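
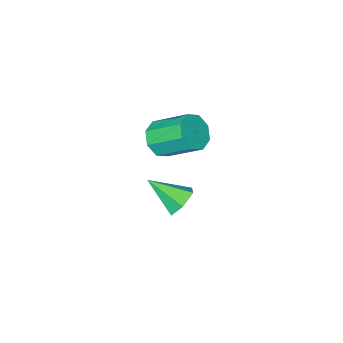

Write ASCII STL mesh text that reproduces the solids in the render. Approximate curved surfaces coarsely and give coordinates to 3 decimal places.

solid 
facet normal 0.382 -0.723 -0.576
outer loop
vertex 3.612 3.854 0.539
vertex 3.093 3.358 0.817
vertex 3.115 3.845 0.221
endloop
endfacet
facet normal 0.381 0.691 -0.614
outer loop
vertex 3.612 3.854 0.539
vertex 3.115 3.845 0.221
vertex 2.986 5.039 1.484
endloop
endfacet
facet normal 0.380 0.691 -0.615
outer loop
vertex 2.986 5.039 1.484
vertex 3.115 3.845 0.221
vertex 2.49 5.03 1.167
endloop
endfacet
facet normal -0.382 0.722 0.577
outer loop
vertex 2.986 5.039 1.484
vertex 2.49 5.03 1.167
vertex 2.467 4.542 1.763
endloop
endfacet
facet normal 0.381 -0.723 -0.576
outer loop
vertex 3.115 3.845 0.221
vertex 3.093 3.358 0.817
vertex 2.606 3.551 0.253
endloop
endfacet
facet normal -0.327 0.478 -0.815
outer loop
vertex 3.115 3.845 0.221
vertex 2.606 3.551 0.253
vertex 2.49 5.03 1.167
endloop
endfacet
facet normal -0.328 0.478 -0.815
outer loop
vertex 2.49 5.03 1.167
vertex 2.606 3.551 0.253
vertex 1.98 4.735 1.199
endloop
endfacet
facet normal -0.382 0.722 0.577
outer loop
vertex 2.49 5.03 1.167
vertex 1.98 4.735 1.199
vertex 2.467 4.542 1.763
endloop
endfacet
facet normal 0.382 -0.722 -0.577
outer loop
vertex 2.606 3.551 0.253
vertex 3.093 3.358 0.817
vertex 2.381 3.143 0.615
endloop
endfacet
facet normal -0.842 -0.014 -0.539
outer loop
vertex 2.606 3.551 0.253
vertex 2.381 3.143 0.615
vertex 1.98 4.735 1.199
endloop
endfacet
facet normal -0.843 -0.015 -0.538
outer loop
vertex 1.98 4.735 1.199
vertex 2.381 3.143 0.615
vertex 1.756 4.328 1.561
endloop
endfacet
facet normal -0.381 0.723 0.577
outer loop
vertex 1.98 4.735 1.199
vertex 1.756 4.328 1.561
vertex 2.467 4.542 1.763
endloop
endfacet
facet normal 0.382 -0.722 -0.577
outer loop
vertex 2.381 3.143 0.615
vertex 3.093 3.358 0.817
vertex 2.574 2.861 1.096
endloop
endfacet
facet normal -0.865 -0.499 0.054
outer loop
vertex 2.381 3.143 0.615
vertex 2.574 2.861 1.096
vertex 1.756 4.328 1.561
endloop
endfacet
facet normal -0.865 -0.499 0.053
outer loop
vertex 1.756 4.328 1.561
vertex 2.574 2.861 1.096
vertex 1.948 4.046 2.041
endloop
endfacet
facet normal -0.381 0.722 0.577
outer loop
vertex 1.756 4.328 1.561
vertex 1.948 4.046 2.041
vertex 2.467 4.542 1.763
endloop
endfacet
facet normal 0.382 -0.722 -0.577
outer loop
vertex 2.574 2.861 1.096
vertex 3.093 3.358 0.817
vertex 3.07 2.87 1.413
endloop
endfacet
facet normal -0.380 -0.691 0.615
outer loop
vertex 2.574 2.861 1.096
vertex 3.07 2.87 1.413
vertex 1.948 4.046 2.041
endloop
endfacet
facet normal -0.381 -0.691 0.614
outer loop
vertex 1.948 4.046 2.041
vertex 3.07 2.87 1.413
vertex 2.445 4.055 2.359
endloop
endfacet
facet normal -0.382 0.723 0.576
outer loop
vertex 1.948 4.046 2.041
vertex 2.445 4.055 2.359
vertex 2.467 4.542 1.763
endloop
endfacet
facet normal 0.382 -0.722 -0.577
outer loop
vertex 3.07 2.87 1.413
vertex 3.093 3.358 0.817
vertex 3.58 3.165 1.381
endloop
endfacet
facet normal 0.328 -0.478 0.815
outer loop
vertex 3.07 2.87 1.413
vertex 3.58 3.165 1.381
vertex 2.445 4.055 2.359
endloop
endfacet
facet normal 0.327 -0.478 0.815
outer loop
vertex 2.445 4.055 2.359
vertex 3.58 3.165 1.381
vertex 2.954 4.349 2.327
endloop
endfacet
facet normal -0.381 0.723 0.576
outer loop
vertex 2.445 4.055 2.359
vertex 2.954 4.349 2.327
vertex 2.467 4.542 1.763
endloop
endfacet
facet normal 0.381 -0.723 -0.577
outer loop
vertex 3.58 3.165 1.381
vertex 3.093 3.358 0.817
vertex 3.804 3.572 1.019
endloop
endfacet
facet normal 0.843 0.015 0.538
outer loop
vertex 3.58 3.165 1.381
vertex 3.804 3.572 1.019
vertex 2.954 4.349 2.327
endloop
endfacet
facet normal 0.842 0.014 0.539
outer loop
vertex 2.954 4.349 2.327
vertex 3.804 3.572 1.019
vertex 3.179 4.757 1.965
endloop
endfacet
facet normal -0.382 0.722 0.577
outer loop
vertex 2.954 4.349 2.327
vertex 3.179 4.757 1.965
vertex 2.467 4.542 1.763
endloop
endfacet
facet normal 0.381 -0.722 -0.577
outer loop
vertex 3.804 3.572 1.019
vertex 3.093 3.358 0.817
vertex 3.612 3.854 0.539
endloop
endfacet
facet normal 0.865 0.499 -0.053
outer loop
vertex 3.804 3.572 1.019
vertex 3.612 3.854 0.539
vertex 3.179 4.757 1.965
endloop
endfacet
facet normal 0.865 0.500 -0.054
outer loop
vertex 3.179 4.757 1.965
vertex 3.612 3.854 0.539
vertex 2.986 5.039 1.484
endloop
endfacet
facet normal -0.382 0.722 0.577
outer loop
vertex 3.179 4.757 1.965
vertex 2.986 5.039 1.484
vertex 2.467 4.542 1.763
endloop
endfacet
facet normal -0.482 0.671 -0.564
outer loop
vertex 2.718 3.429 -3.512
vertex 2.434 3.723 -2.92
vertex 3.064 3.962 -3.174
endloop
endfacet
facet normal 0.859 -0.290 -0.421
outer loop
vertex 2.718 3.429 -3.512
vertex 3.064 3.962 -3.174
vertex 3.186 2.677 -2.04
endloop
endfacet
facet normal -0.482 0.671 -0.564
outer loop
vertex 3.064 3.962 -3.174
vertex 2.434 3.723 -2.92
vertex 2.781 4.256 -2.582
endloop
endfacet
facet normal 0.906 0.325 0.271
outer loop
vertex 3.064 3.962 -3.174
vertex 2.781 4.256 -2.582
vertex 3.186 2.677 -2.04
endloop
endfacet
facet normal -0.482 0.671 -0.564
outer loop
vertex 2.781 4.256 -2.582
vertex 2.434 3.723 -2.92
vertex 2.151 4.018 -2.327
endloop
endfacet
facet normal 0.226 0.368 0.902
outer loop
vertex 2.781 4.256 -2.582
vertex 2.151 4.018 -2.327
vertex 3.186 2.677 -2.04
endloop
endfacet
facet normal -0.482 0.671 -0.564
outer loop
vertex 2.151 4.018 -2.327
vertex 2.434 3.723 -2.92
vertex 1.804 3.485 -2.665
endloop
endfacet
facet normal -0.501 -0.207 0.840
outer loop
vertex 2.151 4.018 -2.327
vertex 1.804 3.485 -2.665
vertex 3.186 2.677 -2.04
endloop
endfacet
facet normal -0.482 0.671 -0.564
outer loop
vertex 1.804 3.485 -2.665
vertex 2.434 3.723 -2.92
vertex 2.088 3.19 -3.258
endloop
endfacet
facet normal -0.548 -0.823 0.147
outer loop
vertex 1.804 3.485 -2.665
vertex 2.088 3.19 -3.258
vertex 3.186 2.677 -2.04
endloop
endfacet
facet normal -0.482 0.671 -0.564
outer loop
vertex 2.088 3.19 -3.258
vertex 2.434 3.723 -2.92
vertex 2.718 3.429 -3.512
endloop
endfacet
facet normal 0.133 -0.865 -0.484
outer loop
vertex 2.088 3.19 -3.258
vertex 2.718 3.429 -3.512
vertex 3.186 2.677 -2.04
endloop
endfacet

endsolid


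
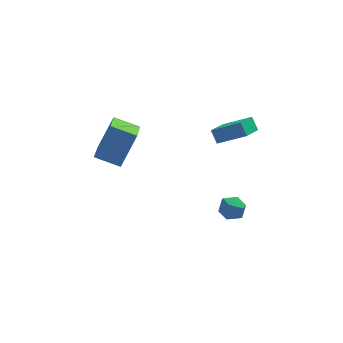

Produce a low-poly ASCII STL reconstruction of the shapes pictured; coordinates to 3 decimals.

solid 
facet normal -0.586 -0.713 0.386
outer loop
vertex 3.769 2.983 4.113
vertex 2.312 3.617 3.072
vertex 4.0 2.44 3.46
endloop
endfacet
facet normal 0.767 -0.333 0.549
outer loop
vertex 4.808 3.423 2.928
vertex 3.769 2.983 4.113
vertex 4.0 2.44 3.46
endloop
endfacet
facet normal -0.586 -0.713 0.386
outer loop
vertex 4.0 2.44 3.46
vertex 2.312 3.617 3.072
vertex 2.542 3.074 2.419
endloop
endfacet
facet normal 0.262 -0.617 -0.742
outer loop
vertex 2.542 3.074 2.419
vertex 4.808 3.423 2.928
vertex 4.0 2.44 3.46
endloop
endfacet
facet normal -0.262 0.617 0.742
outer loop
vertex 3.769 2.983 4.113
vertex 3.12 4.6 2.54
vertex 2.312 3.617 3.072
endloop
endfacet
facet normal 0.767 -0.334 0.548
outer loop
vertex 4.578 3.966 3.581
vertex 3.769 2.983 4.113
vertex 4.808 3.423 2.928
endloop
endfacet
facet normal -0.262 0.617 0.742
outer loop
vertex 4.578 3.966 3.581
vertex 3.12 4.6 2.54
vertex 3.769 2.983 4.113
endloop
endfacet
facet normal -0.767 0.334 -0.548
outer loop
vertex 2.312 3.617 3.072
vertex 3.12 4.6 2.54
vertex 2.542 3.074 2.419
endloop
endfacet
facet normal 0.262 -0.617 -0.742
outer loop
vertex 3.351 4.057 1.887
vertex 4.808 3.423 2.928
vertex 2.542 3.074 2.419
endloop
endfacet
facet normal -0.766 0.334 -0.549
outer loop
vertex 2.542 3.074 2.419
vertex 3.12 4.6 2.54
vertex 3.351 4.057 1.887
endloop
endfacet
facet normal 0.586 0.712 -0.386
outer loop
vertex 3.351 4.057 1.887
vertex 4.578 3.966 3.581
vertex 4.808 3.423 2.928
endloop
endfacet
facet normal 0.585 0.713 -0.386
outer loop
vertex 3.12 4.6 2.54
vertex 4.578 3.966 3.581
vertex 3.351 4.057 1.887
endloop
endfacet
facet normal -0.453 -0.339 -0.825
outer loop
vertex -4.116 2.023 3.293
vertex -3.736 3.739 2.379
vertex -2.801 1.469 2.799
endloop
endfacet
facet normal -0.192 -0.866 0.461
outer loop
vertex -1.824 2.201 4.581
vertex -4.116 2.023 3.293
vertex -2.801 1.469 2.799
endloop
endfacet
facet normal -0.452 -0.339 -0.825
outer loop
vertex -2.801 1.469 2.799
vertex -3.736 3.739 2.379
vertex -2.421 3.185 1.886
endloop
endfacet
facet normal 0.871 -0.367 -0.327
outer loop
vertex -2.421 3.185 1.886
vertex -1.824 2.201 4.581
vertex -2.801 1.469 2.799
endloop
endfacet
facet normal -0.871 0.367 0.327
outer loop
vertex -4.116 2.023 3.293
vertex -2.759 4.471 4.161
vertex -3.736 3.739 2.379
endloop
endfacet
facet normal -0.192 -0.866 0.461
outer loop
vertex -3.139 2.755 5.074
vertex -4.116 2.023 3.293
vertex -1.824 2.201 4.581
endloop
endfacet
facet normal -0.871 0.367 0.327
outer loop
vertex -3.139 2.755 5.074
vertex -2.759 4.471 4.161
vertex -4.116 2.023 3.293
endloop
endfacet
facet normal 0.192 0.866 -0.461
outer loop
vertex -3.736 3.739 2.379
vertex -2.759 4.471 4.161
vertex -2.421 3.185 1.886
endloop
endfacet
facet normal 0.871 -0.367 -0.327
outer loop
vertex -1.444 3.917 3.667
vertex -1.824 2.201 4.581
vertex -2.421 3.185 1.886
endloop
endfacet
facet normal 0.192 0.866 -0.461
outer loop
vertex -2.421 3.185 1.886
vertex -2.759 4.471 4.161
vertex -1.444 3.917 3.667
endloop
endfacet
facet normal 0.452 0.339 0.825
outer loop
vertex -1.444 3.917 3.667
vertex -3.139 2.755 5.074
vertex -1.824 2.201 4.581
endloop
endfacet
facet normal 0.453 0.339 0.825
outer loop
vertex -2.759 4.471 4.161
vertex -3.139 2.755 5.074
vertex -1.444 3.917 3.667
endloop
endfacet
facet normal -0.907 0.417 0.064
outer loop
vertex 2.824 2.982 -3.294
vertex 2.541 2.301 -2.868
vertex 2.874 2.961 -2.444
endloop
endfacet
facet normal -0.398 0.916 0.046
outer loop
vertex 2.824 2.982 -3.294
vertex 2.874 2.961 -2.444
vertex 3.524 3.266 -2.901
endloop
endfacet
facet normal -0.026 0.831 -0.555
outer loop
vertex 2.824 2.982 -3.294
vertex 3.524 3.266 -2.901
vertex 3.593 2.796 -3.608
endloop
endfacet
facet normal -0.305 0.278 -0.911
outer loop
vertex 2.824 2.982 -3.294
vertex 3.593 2.796 -3.608
vertex 2.985 2.199 -3.587
endloop
endfacet
facet normal -0.849 0.023 -0.528
outer loop
vertex 2.824 2.982 -3.294
vertex 2.985 2.199 -3.587
vertex 2.541 2.301 -2.868
endloop
endfacet
facet normal 0.043 0.802 0.596
outer loop
vertex 3.524 3.266 -2.901
vertex 2.874 2.961 -2.444
vertex 3.675 2.761 -2.233
endloop
endfacet
facet normal -0.781 -0.007 0.625
outer loop
vertex 2.874 2.961 -2.444
vertex 2.541 2.301 -2.868
vertex 3.067 2.164 -2.212
endloop
endfacet
facet normal -0.687 -0.646 -0.333
outer loop
vertex 2.541 2.301 -2.868
vertex 2.985 2.199 -3.587
vertex 3.136 1.694 -2.919
endloop
endfacet
facet normal 0.194 -0.231 -0.954
outer loop
vertex 2.985 2.199 -3.587
vertex 3.593 2.796 -3.608
vertex 3.786 1.999 -3.376
endloop
endfacet
facet normal 0.645 0.664 -0.378
outer loop
vertex 3.593 2.796 -3.608
vertex 3.524 3.266 -2.901
vertex 4.119 2.659 -2.952
endloop
endfacet
facet normal 0.305 -0.278 0.911
outer loop
vertex 3.836 1.978 -2.526
vertex 3.675 2.761 -2.233
vertex 3.067 2.164 -2.212
endloop
endfacet
facet normal 0.026 -0.831 0.555
outer loop
vertex 3.836 1.978 -2.526
vertex 3.067 2.164 -2.212
vertex 3.136 1.694 -2.919
endloop
endfacet
facet normal 0.398 -0.916 -0.046
outer loop
vertex 3.836 1.978 -2.526
vertex 3.136 1.694 -2.919
vertex 3.786 1.999 -3.376
endloop
endfacet
facet normal 0.907 -0.417 -0.064
outer loop
vertex 3.836 1.978 -2.526
vertex 3.786 1.999 -3.376
vertex 4.119 2.659 -2.952
endloop
endfacet
facet normal 0.849 -0.023 0.528
outer loop
vertex 3.836 1.978 -2.526
vertex 4.119 2.659 -2.952
vertex 3.675 2.761 -2.233
endloop
endfacet
facet normal -0.194 0.231 0.954
outer loop
vertex 3.067 2.164 -2.212
vertex 3.675 2.761 -2.233
vertex 2.874 2.961 -2.444
endloop
endfacet
facet normal -0.645 -0.664 0.378
outer loop
vertex 3.136 1.694 -2.919
vertex 3.067 2.164 -2.212
vertex 2.541 2.301 -2.868
endloop
endfacet
facet normal -0.043 -0.802 -0.596
outer loop
vertex 3.786 1.999 -3.376
vertex 3.136 1.694 -2.919
vertex 2.985 2.199 -3.587
endloop
endfacet
facet normal 0.781 0.007 -0.625
outer loop
vertex 4.119 2.659 -2.952
vertex 3.786 1.999 -3.376
vertex 3.593 2.796 -3.608
endloop
endfacet
facet normal 0.687 0.646 0.333
outer loop
vertex 3.675 2.761 -2.233
vertex 4.119 2.659 -2.952
vertex 3.524 3.266 -2.901
endloop
endfacet

endsolid


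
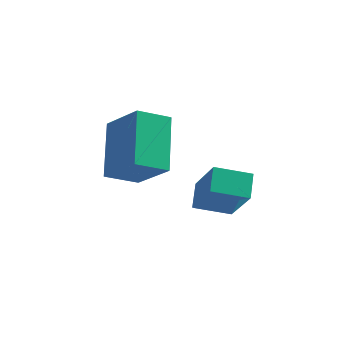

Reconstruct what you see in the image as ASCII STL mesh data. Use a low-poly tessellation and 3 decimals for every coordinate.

solid 
facet normal -0.711 0.348 -0.611
outer loop
vertex -4.375 0.929 1.535
vertex -4.796 2.147 2.719
vertex -3.721 1.55 1.128
endloop
endfacet
facet normal 0.240 -0.696 -0.676
outer loop
vertex -2.704 1.053 2.001
vertex -4.375 0.929 1.535
vertex -3.721 1.55 1.128
endloop
endfacet
facet normal -0.711 0.347 -0.611
outer loop
vertex -3.721 1.55 1.128
vertex -4.796 2.147 2.719
vertex -4.142 2.769 2.311
endloop
endfacet
facet normal 0.660 0.628 -0.412
outer loop
vertex -4.142 2.769 2.311
vertex -2.704 1.053 2.001
vertex -3.721 1.55 1.128
endloop
endfacet
facet normal -0.660 -0.628 0.412
outer loop
vertex -4.375 0.929 1.535
vertex -3.779 1.65 3.592
vertex -4.796 2.147 2.719
endloop
endfacet
facet normal 0.240 -0.696 -0.676
outer loop
vertex -3.358 0.431 2.409
vertex -4.375 0.929 1.535
vertex -2.704 1.053 2.001
endloop
endfacet
facet normal -0.661 -0.628 0.411
outer loop
vertex -3.358 0.431 2.409
vertex -3.779 1.65 3.592
vertex -4.375 0.929 1.535
endloop
endfacet
facet normal -0.240 0.696 0.676
outer loop
vertex -4.796 2.147 2.719
vertex -3.779 1.65 3.592
vertex -4.142 2.769 2.311
endloop
endfacet
facet normal 0.661 0.628 -0.411
outer loop
vertex -3.125 2.271 3.185
vertex -2.704 1.053 2.001
vertex -4.142 2.769 2.311
endloop
endfacet
facet normal -0.240 0.696 0.676
outer loop
vertex -4.142 2.769 2.311
vertex -3.779 1.65 3.592
vertex -3.125 2.271 3.185
endloop
endfacet
facet normal 0.712 -0.348 0.611
outer loop
vertex -3.125 2.271 3.185
vertex -3.358 0.431 2.409
vertex -2.704 1.053 2.001
endloop
endfacet
facet normal 0.711 -0.348 0.611
outer loop
vertex -3.779 1.65 3.592
vertex -3.358 0.431 2.409
vertex -3.125 2.271 3.185
endloop
endfacet
facet normal -0.857 -0.428 0.287
outer loop
vertex -2.181 2.736 1.381
vertex -2.926 3.471 0.251
vertex -2.034 2.099 0.869
endloop
endfacet
facet normal 0.483 -0.478 0.733
outer loop
vertex -1.134 2.549 0.569
vertex -2.181 2.736 1.381
vertex -2.034 2.099 0.869
endloop
endfacet
facet normal -0.857 -0.429 0.286
outer loop
vertex -2.034 2.099 0.869
vertex -2.926 3.471 0.251
vertex -2.778 2.834 -0.261
endloop
endfacet
facet normal 0.178 -0.767 -0.616
outer loop
vertex -2.778 2.834 -0.261
vertex -1.134 2.549 0.569
vertex -2.034 2.099 0.869
endloop
endfacet
facet normal -0.178 0.767 0.616
outer loop
vertex -2.181 2.736 1.381
vertex -2.026 3.921 -0.049
vertex -2.926 3.471 0.251
endloop
endfacet
facet normal 0.484 -0.477 0.734
outer loop
vertex -1.282 3.186 1.081
vertex -2.181 2.736 1.381
vertex -1.134 2.549 0.569
endloop
endfacet
facet normal -0.178 0.767 0.616
outer loop
vertex -1.282 3.186 1.081
vertex -2.026 3.921 -0.049
vertex -2.181 2.736 1.381
endloop
endfacet
facet normal -0.483 0.477 -0.734
outer loop
vertex -2.926 3.471 0.251
vertex -2.026 3.921 -0.049
vertex -2.778 2.834 -0.261
endloop
endfacet
facet normal 0.178 -0.767 -0.616
outer loop
vertex -1.879 3.284 -0.561
vertex -1.134 2.549 0.569
vertex -2.778 2.834 -0.261
endloop
endfacet
facet normal -0.484 0.478 -0.733
outer loop
vertex -2.778 2.834 -0.261
vertex -2.026 3.921 -0.049
vertex -1.879 3.284 -0.561
endloop
endfacet
facet normal 0.857 0.429 -0.286
outer loop
vertex -1.879 3.284 -0.561
vertex -1.282 3.186 1.081
vertex -1.134 2.549 0.569
endloop
endfacet
facet normal 0.857 0.428 -0.286
outer loop
vertex -2.026 3.921 -0.049
vertex -1.282 3.186 1.081
vertex -1.879 3.284 -0.561
endloop
endfacet

endsolid


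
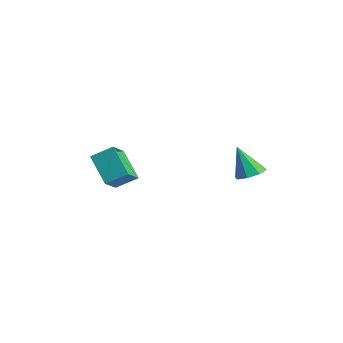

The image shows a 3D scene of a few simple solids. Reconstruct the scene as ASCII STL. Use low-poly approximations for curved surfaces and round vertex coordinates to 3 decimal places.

solid 
facet normal -0.723 -0.102 0.683
outer loop
vertex -3.06 -1.068 1.548
vertex -3.945 -0.104 0.755
vertex -3.604 -2.177 0.807
endloop
endfacet
facet normal 0.578 -0.630 0.518
outer loop
vertex -2.035 -1.956 -0.675
vertex -3.06 -1.068 1.548
vertex -3.604 -2.177 0.807
endloop
endfacet
facet normal -0.723 -0.102 0.683
outer loop
vertex -3.604 -2.177 0.807
vertex -3.945 -0.104 0.755
vertex -4.489 -1.213 0.014
endloop
endfacet
facet normal -0.378 -0.770 -0.515
outer loop
vertex -4.489 -1.213 0.014
vertex -2.035 -1.956 -0.675
vertex -3.604 -2.177 0.807
endloop
endfacet
facet normal 0.378 0.770 0.515
outer loop
vertex -3.06 -1.068 1.548
vertex -2.376 0.117 -0.727
vertex -3.945 -0.104 0.755
endloop
endfacet
facet normal 0.578 -0.630 0.518
outer loop
vertex -1.491 -0.847 0.066
vertex -3.06 -1.068 1.548
vertex -2.035 -1.956 -0.675
endloop
endfacet
facet normal 0.378 0.770 0.515
outer loop
vertex -1.491 -0.847 0.066
vertex -2.376 0.117 -0.727
vertex -3.06 -1.068 1.548
endloop
endfacet
facet normal -0.578 0.630 -0.518
outer loop
vertex -3.945 -0.104 0.755
vertex -2.376 0.117 -0.727
vertex -4.489 -1.213 0.014
endloop
endfacet
facet normal -0.378 -0.770 -0.515
outer loop
vertex -2.92 -0.992 -1.468
vertex -2.035 -1.956 -0.675
vertex -4.489 -1.213 0.014
endloop
endfacet
facet normal -0.578 0.630 -0.518
outer loop
vertex -4.489 -1.213 0.014
vertex -2.376 0.117 -0.727
vertex -2.92 -0.992 -1.468
endloop
endfacet
facet normal 0.723 0.102 -0.683
outer loop
vertex -2.92 -0.992 -1.468
vertex -1.491 -0.847 0.066
vertex -2.035 -1.956 -0.675
endloop
endfacet
facet normal 0.723 0.102 -0.683
outer loop
vertex -2.376 0.117 -0.727
vertex -1.491 -0.847 0.066
vertex -2.92 -0.992 -1.468
endloop
endfacet
facet normal 0.273 0.285 -0.919
outer loop
vertex 4.363 3.989 1.467
vertex 3.519 3.92 1.195
vertex 4.016 4.57 1.544
endloop
endfacet
facet normal 0.648 0.294 0.703
outer loop
vertex 4.363 3.989 1.467
vertex 4.016 4.57 1.544
vertex 2.981 3.36 3.005
endloop
endfacet
facet normal 0.273 0.284 -0.919
outer loop
vertex 4.016 4.57 1.544
vertex 3.519 3.92 1.195
vertex 3.378 4.77 1.416
endloop
endfacet
facet normal 0.095 0.733 0.674
outer loop
vertex 4.016 4.57 1.544
vertex 3.378 4.77 1.416
vertex 2.981 3.36 3.005
endloop
endfacet
facet normal 0.273 0.284 -0.919
outer loop
vertex 3.378 4.77 1.416
vertex 3.519 3.92 1.195
vertex 2.822 4.472 1.159
endloop
endfacet
facet normal -0.575 0.678 0.458
outer loop
vertex 3.378 4.77 1.416
vertex 2.822 4.472 1.159
vertex 2.981 3.36 3.005
endloop
endfacet
facet normal 0.273 0.285 -0.919
outer loop
vertex 2.822 4.472 1.159
vertex 3.519 3.92 1.195
vertex 2.674 3.851 0.922
endloop
endfacet
facet normal -0.970 0.162 0.181
outer loop
vertex 2.822 4.472 1.159
vertex 2.674 3.851 0.922
vertex 2.981 3.36 3.005
endloop
endfacet
facet normal 0.274 0.284 -0.919
outer loop
vertex 2.674 3.851 0.922
vertex 3.519 3.92 1.195
vertex 3.022 3.27 0.846
endloop
endfacet
facet normal -0.858 -0.514 0.005
outer loop
vertex 2.674 3.851 0.922
vertex 3.022 3.27 0.846
vertex 2.981 3.36 3.005
endloop
endfacet
facet normal 0.273 0.284 -0.919
outer loop
vertex 3.022 3.27 0.846
vertex 3.519 3.92 1.195
vertex 3.66 3.07 0.974
endloop
endfacet
facet normal -0.305 -0.952 0.034
outer loop
vertex 3.022 3.27 0.846
vertex 3.66 3.07 0.974
vertex 2.981 3.36 3.005
endloop
endfacet
facet normal 0.273 0.284 -0.919
outer loop
vertex 3.66 3.07 0.974
vertex 3.519 3.92 1.195
vertex 4.216 3.368 1.231
endloop
endfacet
facet normal 0.365 -0.897 0.250
outer loop
vertex 3.66 3.07 0.974
vertex 4.216 3.368 1.231
vertex 2.981 3.36 3.005
endloop
endfacet
facet normal 0.273 0.285 -0.919
outer loop
vertex 4.216 3.368 1.231
vertex 3.519 3.92 1.195
vertex 4.363 3.989 1.467
endloop
endfacet
facet normal 0.760 -0.380 0.527
outer loop
vertex 4.216 3.368 1.231
vertex 4.363 3.989 1.467
vertex 2.981 3.36 3.005
endloop
endfacet

endsolid


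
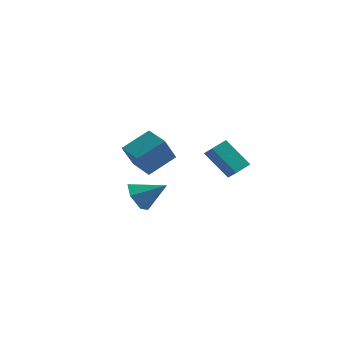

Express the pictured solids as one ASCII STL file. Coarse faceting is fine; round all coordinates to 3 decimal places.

solid 
facet normal -0.587 -0.639 -0.497
outer loop
vertex -1.742 1.385 2.647
vertex -2.985 2.323 2.911
vertex -1.39 2.3 1.055
endloop
endfacet
facet normal 0.787 -0.594 -0.167
outer loop
vertex -0.215 3.577 2.049
vertex -1.742 1.385 2.647
vertex -1.39 2.3 1.055
endloop
endfacet
facet normal -0.587 -0.639 -0.497
outer loop
vertex -1.39 2.3 1.055
vertex -2.985 2.323 2.911
vertex -2.633 3.238 1.319
endloop
endfacet
facet normal 0.188 0.489 -0.851
outer loop
vertex -2.633 3.238 1.319
vertex -0.215 3.577 2.049
vertex -1.39 2.3 1.055
endloop
endfacet
facet normal -0.188 -0.489 0.851
outer loop
vertex -1.742 1.385 2.647
vertex -1.81 3.6 3.905
vertex -2.985 2.323 2.911
endloop
endfacet
facet normal 0.787 -0.594 -0.167
outer loop
vertex -0.567 2.662 3.641
vertex -1.742 1.385 2.647
vertex -0.215 3.577 2.049
endloop
endfacet
facet normal -0.188 -0.489 0.851
outer loop
vertex -0.567 2.662 3.641
vertex -1.81 3.6 3.905
vertex -1.742 1.385 2.647
endloop
endfacet
facet normal -0.787 0.594 0.167
outer loop
vertex -2.985 2.323 2.911
vertex -1.81 3.6 3.905
vertex -2.633 3.238 1.319
endloop
endfacet
facet normal 0.188 0.489 -0.851
outer loop
vertex -1.458 4.515 2.313
vertex -0.215 3.577 2.049
vertex -2.633 3.238 1.319
endloop
endfacet
facet normal -0.787 0.594 0.167
outer loop
vertex -2.633 3.238 1.319
vertex -1.81 3.6 3.905
vertex -1.458 4.515 2.313
endloop
endfacet
facet normal 0.587 0.639 0.497
outer loop
vertex -1.458 4.515 2.313
vertex -0.567 2.662 3.641
vertex -0.215 3.577 2.049
endloop
endfacet
facet normal 0.587 0.639 0.497
outer loop
vertex -1.81 3.6 3.905
vertex -0.567 2.662 3.641
vertex -1.458 4.515 2.313
endloop
endfacet
facet normal -0.510 0.621 -0.596
outer loop
vertex 2.201 1.043 3.757
vertex 2.738 1.84 4.128
vertex 3.639 0.777 2.25
endloop
endfacet
facet normal -0.521 -0.773 -0.361
outer loop
vertex 4.342 -0.08 3.072
vertex 2.201 1.043 3.757
vertex 3.639 0.777 2.25
endloop
endfacet
facet normal -0.510 0.621 -0.596
outer loop
vertex 3.639 0.777 2.25
vertex 2.738 1.84 4.128
vertex 4.176 1.574 2.621
endloop
endfacet
facet normal 0.685 -0.127 -0.718
outer loop
vertex 4.176 1.574 2.621
vertex 4.342 -0.08 3.072
vertex 3.639 0.777 2.25
endloop
endfacet
facet normal -0.685 0.127 0.718
outer loop
vertex 2.201 1.043 3.757
vertex 3.441 0.983 4.95
vertex 2.738 1.84 4.128
endloop
endfacet
facet normal -0.521 -0.773 -0.361
outer loop
vertex 2.904 0.186 4.579
vertex 2.201 1.043 3.757
vertex 4.342 -0.08 3.072
endloop
endfacet
facet normal -0.685 0.127 0.718
outer loop
vertex 2.904 0.186 4.579
vertex 3.441 0.983 4.95
vertex 2.201 1.043 3.757
endloop
endfacet
facet normal 0.521 0.773 0.361
outer loop
vertex 2.738 1.84 4.128
vertex 3.441 0.983 4.95
vertex 4.176 1.574 2.621
endloop
endfacet
facet normal 0.685 -0.127 -0.718
outer loop
vertex 4.879 0.717 3.443
vertex 4.342 -0.08 3.072
vertex 4.176 1.574 2.621
endloop
endfacet
facet normal 0.521 0.773 0.361
outer loop
vertex 4.176 1.574 2.621
vertex 3.441 0.983 4.95
vertex 4.879 0.717 3.443
endloop
endfacet
facet normal 0.510 -0.621 0.596
outer loop
vertex 4.879 0.717 3.443
vertex 2.904 0.186 4.579
vertex 4.342 -0.08 3.072
endloop
endfacet
facet normal 0.510 -0.621 0.596
outer loop
vertex 3.441 0.983 4.95
vertex 2.904 0.186 4.579
vertex 4.879 0.717 3.443
endloop
endfacet
facet normal -0.833 -0.189 -0.520
outer loop
vertex 0.559 -3.539 1.34
vertex 0.019 -3.598 2.227
vertex 0.117 -2.686 1.738
endloop
endfacet
facet normal 0.692 0.567 -0.446
outer loop
vertex 0.559 -3.539 1.34
vertex 0.117 -2.686 1.738
vertex 1.501 -3.262 3.153
endloop
endfacet
facet normal -0.833 -0.189 -0.520
outer loop
vertex 0.117 -2.686 1.738
vertex 0.019 -3.598 2.227
vertex -0.423 -2.744 2.625
endloop
endfacet
facet normal 0.207 0.960 0.189
outer loop
vertex 0.117 -2.686 1.738
vertex -0.423 -2.744 2.625
vertex 1.501 -3.262 3.153
endloop
endfacet
facet normal -0.833 -0.188 -0.520
outer loop
vertex -0.423 -2.744 2.625
vertex 0.019 -3.598 2.227
vertex -0.522 -3.657 3.114
endloop
endfacet
facet normal -0.110 0.479 0.871
outer loop
vertex -0.423 -2.744 2.625
vertex -0.522 -3.657 3.114
vertex 1.501 -3.262 3.153
endloop
endfacet
facet normal -0.833 -0.189 -0.520
outer loop
vertex -0.522 -3.657 3.114
vertex 0.019 -3.598 2.227
vertex -0.08 -4.51 2.717
endloop
endfacet
facet normal 0.060 -0.396 0.916
outer loop
vertex -0.522 -3.657 3.114
vertex -0.08 -4.51 2.717
vertex 1.501 -3.262 3.153
endloop
endfacet
facet normal -0.833 -0.189 -0.520
outer loop
vertex -0.08 -4.51 2.717
vertex 0.019 -3.598 2.227
vertex 0.46 -4.452 1.83
endloop
endfacet
facet normal 0.546 -0.790 0.281
outer loop
vertex -0.08 -4.51 2.717
vertex 0.46 -4.452 1.83
vertex 1.501 -3.262 3.153
endloop
endfacet
facet normal -0.833 -0.189 -0.520
outer loop
vertex 0.46 -4.452 1.83
vertex 0.019 -3.598 2.227
vertex 0.559 -3.539 1.34
endloop
endfacet
facet normal 0.863 -0.309 -0.401
outer loop
vertex 0.46 -4.452 1.83
vertex 0.559 -3.539 1.34
vertex 1.501 -3.262 3.153
endloop
endfacet

endsolid


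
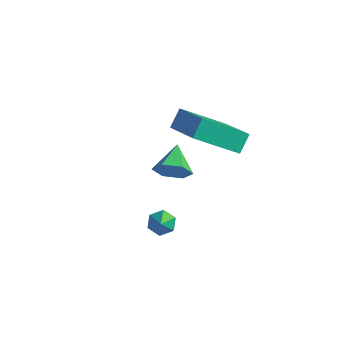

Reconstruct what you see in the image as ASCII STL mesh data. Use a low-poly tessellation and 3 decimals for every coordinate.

solid 
facet normal -0.441 0.564 -0.698
outer loop
vertex 3.223 -2.382 0.467
vertex 2.919 -2.813 0.311
vertex 2.734 -2.474 0.702
endloop
endfacet
facet normal 0.275 0.550 0.788
outer loop
vertex 3.223 -2.382 0.467
vertex 2.734 -2.474 0.702
vertex 3.461 -3.507 1.169
endloop
endfacet
facet normal -0.440 0.565 -0.698
outer loop
vertex 2.734 -2.474 0.702
vertex 2.919 -2.813 0.311
vertex 2.43 -2.905 0.545
endloop
endfacet
facet normal -0.501 0.038 0.865
outer loop
vertex 2.734 -2.474 0.702
vertex 2.43 -2.905 0.545
vertex 3.461 -3.507 1.169
endloop
endfacet
facet normal -0.440 0.565 -0.698
outer loop
vertex 2.43 -2.905 0.545
vertex 2.919 -2.813 0.311
vertex 2.615 -3.244 0.154
endloop
endfacet
facet normal -0.617 -0.715 0.329
outer loop
vertex 2.43 -2.905 0.545
vertex 2.615 -3.244 0.154
vertex 3.461 -3.507 1.169
endloop
endfacet
facet normal -0.441 0.565 -0.697
outer loop
vertex 2.615 -3.244 0.154
vertex 2.919 -2.813 0.311
vertex 3.104 -3.152 -0.081
endloop
endfacet
facet normal 0.044 -0.958 -0.284
outer loop
vertex 2.615 -3.244 0.154
vertex 3.104 -3.152 -0.081
vertex 3.461 -3.507 1.169
endloop
endfacet
facet normal -0.441 0.565 -0.697
outer loop
vertex 3.104 -3.152 -0.081
vertex 2.919 -2.813 0.311
vertex 3.408 -2.721 0.076
endloop
endfacet
facet normal 0.819 -0.446 -0.361
outer loop
vertex 3.104 -3.152 -0.081
vertex 3.408 -2.721 0.076
vertex 3.461 -3.507 1.169
endloop
endfacet
facet normal -0.441 0.564 -0.698
outer loop
vertex 3.408 -2.721 0.076
vertex 2.919 -2.813 0.311
vertex 3.223 -2.382 0.467
endloop
endfacet
facet normal 0.935 0.308 0.176
outer loop
vertex 3.408 -2.721 0.076
vertex 3.223 -2.382 0.467
vertex 3.461 -3.507 1.169
endloop
endfacet
facet normal -0.800 0.377 -0.466
outer loop
vertex 1.192 0.364 3.726
vertex 2.411 1.588 2.622
vertex 1.26 -0.273 3.094
endloop
endfacet
facet normal -0.595 -0.597 0.538
outer loop
vertex 2.949 -1.068 4.078
vertex 1.192 0.364 3.726
vertex 1.26 -0.273 3.094
endloop
endfacet
facet normal -0.800 0.377 -0.466
outer loop
vertex 1.26 -0.273 3.094
vertex 2.411 1.588 2.622
vertex 2.479 0.951 1.991
endloop
endfacet
facet normal 0.076 -0.708 -0.702
outer loop
vertex 2.479 0.951 1.991
vertex 2.949 -1.068 4.078
vertex 1.26 -0.273 3.094
endloop
endfacet
facet normal -0.076 0.708 0.702
outer loop
vertex 1.192 0.364 3.726
vertex 4.1 0.793 3.606
vertex 2.411 1.588 2.622
endloop
endfacet
facet normal -0.595 -0.597 0.539
outer loop
vertex 2.881 -0.431 4.709
vertex 1.192 0.364 3.726
vertex 2.949 -1.068 4.078
endloop
endfacet
facet normal -0.075 0.708 0.702
outer loop
vertex 2.881 -0.431 4.709
vertex 4.1 0.793 3.606
vertex 1.192 0.364 3.726
endloop
endfacet
facet normal 0.595 0.597 -0.539
outer loop
vertex 2.411 1.588 2.622
vertex 4.1 0.793 3.606
vertex 2.479 0.951 1.991
endloop
endfacet
facet normal 0.075 -0.708 -0.702
outer loop
vertex 4.168 0.156 2.974
vertex 2.949 -1.068 4.078
vertex 2.479 0.951 1.991
endloop
endfacet
facet normal 0.594 0.597 -0.538
outer loop
vertex 2.479 0.951 1.991
vertex 4.1 0.793 3.606
vertex 4.168 0.156 2.974
endloop
endfacet
facet normal 0.800 -0.377 0.466
outer loop
vertex 4.168 0.156 2.974
vertex 2.881 -0.431 4.709
vertex 2.949 -1.068 4.078
endloop
endfacet
facet normal 0.800 -0.377 0.466
outer loop
vertex 4.1 0.793 3.606
vertex 2.881 -0.431 4.709
vertex 4.168 0.156 2.974
endloop
endfacet
facet normal 0.459 -0.796 -0.395
outer loop
vertex 1.091 0.672 -0.188
vertex 0.578 0.687 -0.815
vertex 1.271 1.104 -0.849
endloop
endfacet
facet normal 0.549 0.623 0.557
outer loop
vertex 1.091 0.672 -0.188
vertex 1.271 1.104 -0.849
vertex -0.038 1.753 -0.285
endloop
endfacet
facet normal 0.459 -0.796 -0.395
outer loop
vertex 1.271 1.104 -0.849
vertex 0.578 0.687 -0.815
vertex 0.758 1.119 -1.476
endloop
endfacet
facet normal 0.339 0.905 -0.256
outer loop
vertex 1.271 1.104 -0.849
vertex 0.758 1.119 -1.476
vertex -0.038 1.753 -0.285
endloop
endfacet
facet normal 0.458 -0.796 -0.395
outer loop
vertex 0.758 1.119 -1.476
vertex 0.578 0.687 -0.815
vertex 0.064 0.702 -1.441
endloop
endfacet
facet normal -0.423 0.651 -0.630
outer loop
vertex 0.758 1.119 -1.476
vertex 0.064 0.702 -1.441
vertex -0.038 1.753 -0.285
endloop
endfacet
facet normal 0.458 -0.796 -0.395
outer loop
vertex 0.064 0.702 -1.441
vertex 0.578 0.687 -0.815
vertex -0.116 0.27 -0.78
endloop
endfacet
facet normal -0.975 0.115 -0.190
outer loop
vertex 0.064 0.702 -1.441
vertex -0.116 0.27 -0.78
vertex -0.038 1.753 -0.285
endloop
endfacet
facet normal 0.458 -0.796 -0.395
outer loop
vertex -0.116 0.27 -0.78
vertex 0.578 0.687 -0.815
vertex 0.397 0.255 -0.154
endloop
endfacet
facet normal -0.764 -0.168 0.622
outer loop
vertex -0.116 0.27 -0.78
vertex 0.397 0.255 -0.154
vertex -0.038 1.753 -0.285
endloop
endfacet
facet normal 0.459 -0.796 -0.395
outer loop
vertex 0.397 0.255 -0.154
vertex 0.578 0.687 -0.815
vertex 1.091 0.672 -0.188
endloop
endfacet
facet normal -0.003 0.086 0.996
outer loop
vertex 0.397 0.255 -0.154
vertex 1.091 0.672 -0.188
vertex -0.038 1.753 -0.285
endloop
endfacet

endsolid


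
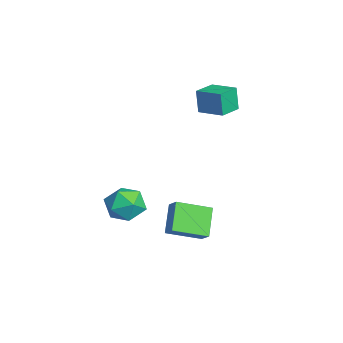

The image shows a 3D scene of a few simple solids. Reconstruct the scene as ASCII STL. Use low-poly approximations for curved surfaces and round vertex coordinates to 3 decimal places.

solid 
facet normal -0.692 0.207 0.692
outer loop
vertex 0.831 -0.82 -1.344
vertex 0.711 0.95 -1.995
vertex 0.191 -1.071 -1.909
endloop
endfacet
facet normal 0.063 -0.937 0.344
outer loop
vertex 1.389 -1.43 -3.105
vertex 0.831 -0.82 -1.344
vertex 0.191 -1.071 -1.909
endloop
endfacet
facet normal -0.692 0.208 0.691
outer loop
vertex 0.191 -1.071 -1.909
vertex 0.711 0.95 -1.995
vertex 0.071 0.699 -2.561
endloop
endfacet
facet normal -0.719 -0.283 -0.635
outer loop
vertex 0.071 0.699 -2.561
vertex 1.389 -1.43 -3.105
vertex 0.191 -1.071 -1.909
endloop
endfacet
facet normal 0.719 0.282 0.635
outer loop
vertex 0.831 -0.82 -1.344
vertex 1.909 0.591 -3.191
vertex 0.711 0.95 -1.995
endloop
endfacet
facet normal 0.063 -0.937 0.344
outer loop
vertex 2.029 -1.179 -2.539
vertex 0.831 -0.82 -1.344
vertex 1.389 -1.43 -3.105
endloop
endfacet
facet normal 0.719 0.283 0.635
outer loop
vertex 2.029 -1.179 -2.539
vertex 1.909 0.591 -3.191
vertex 0.831 -0.82 -1.344
endloop
endfacet
facet normal -0.063 0.937 -0.344
outer loop
vertex 0.711 0.95 -1.995
vertex 1.909 0.591 -3.191
vertex 0.071 0.699 -2.561
endloop
endfacet
facet normal -0.719 -0.282 -0.636
outer loop
vertex 1.269 0.34 -3.756
vertex 1.389 -1.43 -3.105
vertex 0.071 0.699 -2.561
endloop
endfacet
facet normal -0.063 0.937 -0.345
outer loop
vertex 0.071 0.699 -2.561
vertex 1.909 0.591 -3.191
vertex 1.269 0.34 -3.756
endloop
endfacet
facet normal 0.692 -0.207 -0.691
outer loop
vertex 1.269 0.34 -3.756
vertex 2.029 -1.179 -2.539
vertex 1.389 -1.43 -3.105
endloop
endfacet
facet normal 0.692 -0.208 -0.691
outer loop
vertex 1.909 0.591 -3.191
vertex 2.029 -1.179 -2.539
vertex 1.269 0.34 -3.756
endloop
endfacet
facet normal -0.698 -0.699 -0.156
outer loop
vertex -3.977 0.841 3.501
vertex -4.898 1.782 3.407
vertex -3.755 0.923 2.141
endloop
endfacet
facet normal 0.698 -0.713 0.071
outer loop
vertex -2.722 1.958 2.373
vertex -3.977 0.841 3.501
vertex -3.755 0.923 2.141
endloop
endfacet
facet normal -0.698 -0.699 -0.156
outer loop
vertex -3.755 0.923 2.141
vertex -4.898 1.782 3.407
vertex -4.676 1.864 2.048
endloop
endfacet
facet normal 0.161 0.060 -0.985
outer loop
vertex -4.676 1.864 2.048
vertex -2.722 1.958 2.373
vertex -3.755 0.923 2.141
endloop
endfacet
facet normal -0.161 -0.060 0.985
outer loop
vertex -3.977 0.841 3.501
vertex -3.865 2.817 3.639
vertex -4.898 1.782 3.407
endloop
endfacet
facet normal 0.698 -0.713 0.071
outer loop
vertex -2.944 1.876 3.732
vertex -3.977 0.841 3.501
vertex -2.722 1.958 2.373
endloop
endfacet
facet normal -0.160 -0.060 0.985
outer loop
vertex -2.944 1.876 3.732
vertex -3.865 2.817 3.639
vertex -3.977 0.841 3.501
endloop
endfacet
facet normal -0.698 0.713 -0.071
outer loop
vertex -4.898 1.782 3.407
vertex -3.865 2.817 3.639
vertex -4.676 1.864 2.048
endloop
endfacet
facet normal 0.161 0.059 -0.985
outer loop
vertex -3.643 2.899 2.279
vertex -2.722 1.958 2.373
vertex -4.676 1.864 2.048
endloop
endfacet
facet normal -0.698 0.713 -0.071
outer loop
vertex -4.676 1.864 2.048
vertex -3.865 2.817 3.639
vertex -3.643 2.899 2.279
endloop
endfacet
facet normal 0.698 0.699 0.156
outer loop
vertex -3.643 2.899 2.279
vertex -2.944 1.876 3.732
vertex -2.722 1.958 2.373
endloop
endfacet
facet normal 0.698 0.699 0.156
outer loop
vertex -3.865 2.817 3.639
vertex -2.944 1.876 3.732
vertex -3.643 2.899 2.279
endloop
endfacet
facet normal -0.989 0.145 -0.007
outer loop
vertex -3.119 -2.117 -3.452
vertex -3.276 -3.204 -3.814
vertex -3.25 -2.97 -2.682
endloop
endfacet
facet normal -0.677 0.548 0.491
outer loop
vertex -3.119 -2.117 -3.452
vertex -3.25 -2.97 -2.682
vertex -2.456 -2.147 -2.505
endloop
endfacet
facet normal -0.197 0.966 0.169
outer loop
vertex -3.119 -2.117 -3.452
vertex -2.456 -2.147 -2.505
vertex -1.991 -1.873 -3.529
endloop
endfacet
facet normal -0.214 0.821 -0.529
outer loop
vertex -3.119 -2.117 -3.452
vertex -1.991 -1.873 -3.529
vertex -2.498 -2.526 -4.338
endloop
endfacet
facet normal -0.703 0.314 -0.638
outer loop
vertex -3.119 -2.117 -3.452
vertex -2.498 -2.526 -4.338
vertex -3.276 -3.204 -3.814
endloop
endfacet
facet normal -0.327 0.114 0.938
outer loop
vertex -2.456 -2.147 -2.505
vertex -3.25 -2.97 -2.682
vertex -2.202 -3.254 -2.282
endloop
endfacet
facet normal -0.833 -0.538 0.130
outer loop
vertex -3.25 -2.97 -2.682
vertex -3.276 -3.204 -3.814
vertex -2.709 -3.907 -3.091
endloop
endfacet
facet normal -0.370 -0.264 -0.891
outer loop
vertex -3.276 -3.204 -3.814
vertex -2.498 -2.526 -4.338
vertex -2.244 -3.633 -4.115
endloop
endfacet
facet normal 0.424 0.557 -0.715
outer loop
vertex -2.498 -2.526 -4.338
vertex -1.991 -1.873 -3.529
vertex -1.45 -2.81 -3.938
endloop
endfacet
facet normal 0.450 0.790 0.416
outer loop
vertex -1.991 -1.873 -3.529
vertex -2.456 -2.147 -2.505
vertex -1.424 -2.576 -2.806
endloop
endfacet
facet normal 0.214 -0.821 0.529
outer loop
vertex -1.581 -3.663 -3.168
vertex -2.202 -3.254 -2.282
vertex -2.709 -3.907 -3.091
endloop
endfacet
facet normal 0.197 -0.966 -0.169
outer loop
vertex -1.581 -3.663 -3.168
vertex -2.709 -3.907 -3.091
vertex -2.244 -3.633 -4.115
endloop
endfacet
facet normal 0.677 -0.548 -0.491
outer loop
vertex -1.581 -3.663 -3.168
vertex -2.244 -3.633 -4.115
vertex -1.45 -2.81 -3.938
endloop
endfacet
facet normal 0.989 -0.145 0.007
outer loop
vertex -1.581 -3.663 -3.168
vertex -1.45 -2.81 -3.938
vertex -1.424 -2.576 -2.806
endloop
endfacet
facet normal 0.703 -0.314 0.638
outer loop
vertex -1.581 -3.663 -3.168
vertex -1.424 -2.576 -2.806
vertex -2.202 -3.254 -2.282
endloop
endfacet
facet normal -0.424 -0.557 0.715
outer loop
vertex -2.709 -3.907 -3.091
vertex -2.202 -3.254 -2.282
vertex -3.25 -2.97 -2.682
endloop
endfacet
facet normal -0.450 -0.790 -0.416
outer loop
vertex -2.244 -3.633 -4.115
vertex -2.709 -3.907 -3.091
vertex -3.276 -3.204 -3.814
endloop
endfacet
facet normal 0.327 -0.114 -0.938
outer loop
vertex -1.45 -2.81 -3.938
vertex -2.244 -3.633 -4.115
vertex -2.498 -2.526 -4.338
endloop
endfacet
facet normal 0.833 0.538 -0.130
outer loop
vertex -1.424 -2.576 -2.806
vertex -1.45 -2.81 -3.938
vertex -1.991 -1.873 -3.529
endloop
endfacet
facet normal 0.370 0.264 0.891
outer loop
vertex -2.202 -3.254 -2.282
vertex -1.424 -2.576 -2.806
vertex -2.456 -2.147 -2.505
endloop
endfacet

endsolid


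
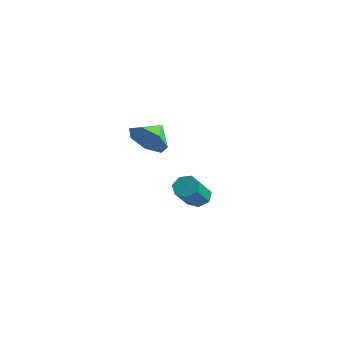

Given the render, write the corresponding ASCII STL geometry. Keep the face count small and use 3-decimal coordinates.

solid 
facet normal -0.303 0.675 -0.673
outer loop
vertex -3.609 3.592 -2.722
vertex -4.044 3.111 -3.009
vertex -4.178 3.572 -2.486
endloop
endfacet
facet normal 0.236 0.737 0.633
outer loop
vertex -3.609 3.592 -2.722
vertex -4.178 3.572 -2.486
vertex -3.06 2.371 -1.504
endloop
endfacet
facet normal 0.236 0.737 0.633
outer loop
vertex -3.06 2.371 -1.504
vertex -4.178 3.572 -2.486
vertex -3.629 2.351 -1.268
endloop
endfacet
facet normal 0.303 -0.675 0.673
outer loop
vertex -3.06 2.371 -1.504
vertex -3.629 2.351 -1.268
vertex -3.496 1.889 -1.791
endloop
endfacet
facet normal -0.304 0.675 -0.673
outer loop
vertex -4.178 3.572 -2.486
vertex -4.044 3.111 -3.009
vertex -4.646 3.204 -2.644
endloop
endfacet
facet normal -0.575 0.433 0.694
outer loop
vertex -4.178 3.572 -2.486
vertex -4.646 3.204 -2.644
vertex -3.629 2.351 -1.268
endloop
endfacet
facet normal -0.575 0.433 0.694
outer loop
vertex -3.629 2.351 -1.268
vertex -4.646 3.204 -2.644
vertex -4.097 1.983 -1.426
endloop
endfacet
facet normal 0.303 -0.675 0.673
outer loop
vertex -3.629 2.351 -1.268
vertex -4.097 1.983 -1.426
vertex -3.496 1.889 -1.791
endloop
endfacet
facet normal -0.303 0.675 -0.672
outer loop
vertex -4.646 3.204 -2.644
vertex -4.044 3.111 -3.009
vertex -4.661 2.766 -3.077
endloop
endfacet
facet normal -0.953 -0.197 0.232
outer loop
vertex -4.646 3.204 -2.644
vertex -4.661 2.766 -3.077
vertex -4.097 1.983 -1.426
endloop
endfacet
facet normal -0.953 -0.195 0.233
outer loop
vertex -4.097 1.983 -1.426
vertex -4.661 2.766 -3.077
vertex -4.113 1.545 -1.859
endloop
endfacet
facet normal 0.303 -0.676 0.672
outer loop
vertex -4.097 1.983 -1.426
vertex -4.113 1.545 -1.859
vertex -3.496 1.889 -1.791
endloop
endfacet
facet normal -0.303 0.674 -0.674
outer loop
vertex -4.661 2.766 -3.077
vertex -4.044 3.111 -3.009
vertex -4.212 2.587 -3.458
endloop
endfacet
facet normal -0.613 -0.678 -0.404
outer loop
vertex -4.661 2.766 -3.077
vertex -4.212 2.587 -3.458
vertex -4.113 1.545 -1.859
endloop
endfacet
facet normal -0.613 -0.679 -0.405
outer loop
vertex -4.113 1.545 -1.859
vertex -4.212 2.587 -3.458
vertex -3.663 1.366 -2.24
endloop
endfacet
facet normal 0.302 -0.675 0.674
outer loop
vertex -4.113 1.545 -1.859
vertex -3.663 1.366 -2.24
vertex -3.496 1.889 -1.791
endloop
endfacet
facet normal -0.303 0.674 -0.673
outer loop
vertex -4.212 2.587 -3.458
vertex -4.044 3.111 -3.009
vertex -3.636 2.802 -3.502
endloop
endfacet
facet normal 0.187 -0.651 -0.736
outer loop
vertex -4.212 2.587 -3.458
vertex -3.636 2.802 -3.502
vertex -3.663 1.366 -2.24
endloop
endfacet
facet normal 0.187 -0.650 -0.736
outer loop
vertex -3.663 1.366 -2.24
vertex -3.636 2.802 -3.502
vertex -3.088 1.581 -2.284
endloop
endfacet
facet normal 0.304 -0.675 0.673
outer loop
vertex -3.663 1.366 -2.24
vertex -3.088 1.581 -2.284
vertex -3.496 1.889 -1.791
endloop
endfacet
facet normal -0.303 0.674 -0.673
outer loop
vertex -3.636 2.802 -3.502
vertex -4.044 3.111 -3.009
vertex -3.368 3.25 -3.174
endloop
endfacet
facet normal 0.848 -0.131 -0.513
outer loop
vertex -3.636 2.802 -3.502
vertex -3.368 3.25 -3.174
vertex -3.088 1.581 -2.284
endloop
endfacet
facet normal 0.847 -0.132 -0.514
outer loop
vertex -3.088 1.581 -2.284
vertex -3.368 3.25 -3.174
vertex -2.819 2.029 -1.956
endloop
endfacet
facet normal 0.303 -0.675 0.673
outer loop
vertex -3.088 1.581 -2.284
vertex -2.819 2.029 -1.956
vertex -3.496 1.889 -1.791
endloop
endfacet
facet normal -0.303 0.675 -0.672
outer loop
vertex -3.368 3.25 -3.174
vertex -4.044 3.111 -3.009
vertex -3.609 3.592 -2.722
endloop
endfacet
facet normal 0.869 0.486 0.096
outer loop
vertex -3.368 3.25 -3.174
vertex -3.609 3.592 -2.722
vertex -2.819 2.029 -1.956
endloop
endfacet
facet normal 0.869 0.486 0.096
outer loop
vertex -2.819 2.029 -1.956
vertex -3.609 3.592 -2.722
vertex -3.06 2.371 -1.504
endloop
endfacet
facet normal 0.303 -0.675 0.673
outer loop
vertex -2.819 2.029 -1.956
vertex -3.06 2.371 -1.504
vertex -3.496 1.889 -1.791
endloop
endfacet
facet normal 0.215 -0.855 -0.473
outer loop
vertex 0.16 -2.608 3.829
vertex -0.732 -2.538 3.298
vertex 0.204 -2.163 3.045
endloop
endfacet
facet normal 0.633 0.657 0.409
outer loop
vertex 0.16 -2.608 3.829
vertex 0.204 -2.163 3.045
vertex -0.988 -1.522 3.862
endloop
endfacet
facet normal 0.214 -0.854 -0.474
outer loop
vertex 0.204 -2.163 3.045
vertex -0.732 -2.538 3.298
vertex -0.457 -2.0 2.452
endloop
endfacet
facet normal 0.375 0.912 -0.168
outer loop
vertex 0.204 -2.163 3.045
vertex -0.457 -2.0 2.452
vertex -0.988 -1.522 3.862
endloop
endfacet
facet normal 0.215 -0.854 -0.473
outer loop
vertex -0.457 -2.0 2.452
vertex -0.732 -2.538 3.298
vertex -1.325 -2.243 2.496
endloop
endfacet
facet normal -0.266 0.878 -0.398
outer loop
vertex -0.457 -2.0 2.452
vertex -1.325 -2.243 2.496
vertex -0.988 -1.522 3.862
endloop
endfacet
facet normal 0.214 -0.855 -0.473
outer loop
vertex -1.325 -2.243 2.496
vertex -0.732 -2.538 3.298
vertex -1.747 -2.708 3.145
endloop
endfacet
facet normal -0.806 0.581 -0.108
outer loop
vertex -1.325 -2.243 2.496
vertex -1.747 -2.708 3.145
vertex -0.988 -1.522 3.862
endloop
endfacet
facet normal 0.214 -0.855 -0.473
outer loop
vertex -1.747 -2.708 3.145
vertex -0.732 -2.538 3.298
vertex -1.405 -3.045 3.909
endloop
endfacet
facet normal -0.840 0.245 0.484
outer loop
vertex -1.747 -2.708 3.145
vertex -1.405 -3.045 3.909
vertex -0.988 -1.522 3.862
endloop
endfacet
facet normal 0.214 -0.854 -0.473
outer loop
vertex -1.405 -3.045 3.909
vertex -0.732 -2.538 3.298
vertex -0.556 -3.001 4.213
endloop
endfacet
facet normal -0.340 0.122 0.932
outer loop
vertex -1.405 -3.045 3.909
vertex -0.556 -3.001 4.213
vertex -0.988 -1.522 3.862
endloop
endfacet
facet normal 0.215 -0.854 -0.474
outer loop
vertex -0.556 -3.001 4.213
vertex -0.732 -2.538 3.298
vertex 0.16 -2.608 3.829
endloop
endfacet
facet normal 0.315 0.305 0.899
outer loop
vertex -0.556 -3.001 4.213
vertex 0.16 -2.608 3.829
vertex -0.988 -1.522 3.862
endloop
endfacet

endsolid


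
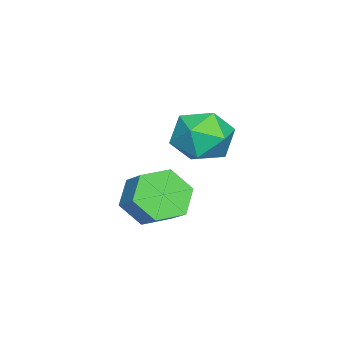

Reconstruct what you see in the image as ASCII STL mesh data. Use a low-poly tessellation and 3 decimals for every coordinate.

solid 
facet normal -0.583 -0.572 -0.577
outer loop
vertex 1.17 -4.654 -1.96
vertex 0.444 -3.91 -1.964
vertex 1.181 -3.921 -2.697
endloop
endfacet
facet normal 0.813 -0.419 -0.404
outer loop
vertex 1.17 -4.654 -1.96
vertex 1.181 -3.921 -2.697
vertex 1.863 -3.973 -1.272
endloop
endfacet
facet normal 0.813 -0.419 -0.404
outer loop
vertex 1.863 -3.973 -1.272
vertex 1.181 -3.921 -2.697
vertex 1.874 -3.24 -2.009
endloop
endfacet
facet normal 0.582 0.572 0.578
outer loop
vertex 1.863 -3.973 -1.272
vertex 1.874 -3.24 -2.009
vertex 1.136 -3.23 -1.276
endloop
endfacet
facet normal -0.583 -0.572 -0.577
outer loop
vertex 1.181 -3.921 -2.697
vertex 0.444 -3.91 -1.964
vertex 0.454 -3.177 -2.701
endloop
endfacet
facet normal 0.416 0.402 -0.816
outer loop
vertex 1.181 -3.921 -2.697
vertex 0.454 -3.177 -2.701
vertex 1.874 -3.24 -2.009
endloop
endfacet
facet normal 0.416 0.401 -0.816
outer loop
vertex 1.874 -3.24 -2.009
vertex 0.454 -3.177 -2.701
vertex 1.147 -2.496 -2.014
endloop
endfacet
facet normal 0.582 0.572 0.578
outer loop
vertex 1.874 -3.24 -2.009
vertex 1.147 -2.496 -2.014
vertex 1.136 -3.23 -1.276
endloop
endfacet
facet normal -0.582 -0.573 -0.577
outer loop
vertex 0.454 -3.177 -2.701
vertex 0.444 -3.91 -1.964
vertex -0.283 -3.167 -1.968
endloop
endfacet
facet normal -0.398 0.820 -0.411
outer loop
vertex 0.454 -3.177 -2.701
vertex -0.283 -3.167 -1.968
vertex 1.147 -2.496 -2.014
endloop
endfacet
facet normal -0.398 0.820 -0.411
outer loop
vertex 1.147 -2.496 -2.014
vertex -0.283 -3.167 -1.968
vertex 0.41 -2.486 -1.28
endloop
endfacet
facet normal 0.583 0.572 0.577
outer loop
vertex 1.147 -2.496 -2.014
vertex 0.41 -2.486 -1.28
vertex 1.136 -3.23 -1.276
endloop
endfacet
facet normal -0.582 -0.572 -0.578
outer loop
vertex -0.283 -3.167 -1.968
vertex 0.444 -3.91 -1.964
vertex -0.294 -3.9 -1.231
endloop
endfacet
facet normal -0.813 0.419 0.404
outer loop
vertex -0.283 -3.167 -1.968
vertex -0.294 -3.9 -1.231
vertex 0.41 -2.486 -1.28
endloop
endfacet
facet normal -0.813 0.419 0.404
outer loop
vertex 0.41 -2.486 -1.28
vertex -0.294 -3.9 -1.231
vertex 0.399 -3.219 -0.543
endloop
endfacet
facet normal 0.583 0.572 0.577
outer loop
vertex 0.41 -2.486 -1.28
vertex 0.399 -3.219 -0.543
vertex 1.136 -3.23 -1.276
endloop
endfacet
facet normal -0.582 -0.572 -0.578
outer loop
vertex -0.294 -3.9 -1.231
vertex 0.444 -3.91 -1.964
vertex 0.433 -4.644 -1.226
endloop
endfacet
facet normal -0.416 -0.401 0.816
outer loop
vertex -0.294 -3.9 -1.231
vertex 0.433 -4.644 -1.226
vertex 0.399 -3.219 -0.543
endloop
endfacet
facet normal -0.415 -0.401 0.816
outer loop
vertex 0.399 -3.219 -0.543
vertex 0.433 -4.644 -1.226
vertex 1.126 -3.963 -0.539
endloop
endfacet
facet normal 0.583 0.572 0.577
outer loop
vertex 0.399 -3.219 -0.543
vertex 1.126 -3.963 -0.539
vertex 1.136 -3.23 -1.276
endloop
endfacet
facet normal -0.583 -0.572 -0.577
outer loop
vertex 0.433 -4.644 -1.226
vertex 0.444 -3.91 -1.964
vertex 1.17 -4.654 -1.96
endloop
endfacet
facet normal 0.398 -0.820 0.411
outer loop
vertex 0.433 -4.644 -1.226
vertex 1.17 -4.654 -1.96
vertex 1.126 -3.963 -0.539
endloop
endfacet
facet normal 0.398 -0.820 0.411
outer loop
vertex 1.126 -3.963 -0.539
vertex 1.17 -4.654 -1.96
vertex 1.863 -3.973 -1.272
endloop
endfacet
facet normal 0.582 0.573 0.577
outer loop
vertex 1.126 -3.963 -0.539
vertex 1.863 -3.973 -1.272
vertex 1.136 -3.23 -1.276
endloop
endfacet
facet normal -0.056 0.821 0.569
outer loop
vertex 0.501 -1.156 1.571
vertex 0.953 -1.702 2.404
vertex 1.587 -1.166 1.693
endloop
endfacet
facet normal 0.023 0.992 -0.121
outer loop
vertex 0.501 -1.156 1.571
vertex 1.587 -1.166 1.693
vertex 1.148 -1.277 0.698
endloop
endfacet
facet normal -0.520 0.704 -0.483
outer loop
vertex 0.501 -1.156 1.571
vertex 1.148 -1.277 0.698
vertex 0.241 -1.881 0.794
endloop
endfacet
facet normal -0.935 0.355 -0.018
outer loop
vertex 0.501 -1.156 1.571
vertex 0.241 -1.881 0.794
vertex 0.121 -2.143 1.849
endloop
endfacet
facet normal -0.647 0.427 0.631
outer loop
vertex 0.501 -1.156 1.571
vertex 0.121 -2.143 1.849
vertex 0.953 -1.702 2.404
endloop
endfacet
facet normal 0.627 0.694 -0.354
outer loop
vertex 1.148 -1.277 0.698
vertex 1.587 -1.166 1.693
vertex 1.999 -1.897 0.991
endloop
endfacet
facet normal 0.499 0.417 0.760
outer loop
vertex 1.587 -1.166 1.693
vertex 0.953 -1.702 2.404
vertex 1.879 -2.159 2.046
endloop
endfacet
facet normal -0.457 -0.221 0.861
outer loop
vertex 0.953 -1.702 2.404
vertex 0.121 -2.143 1.849
vertex 0.972 -2.763 2.142
endloop
endfacet
facet normal -0.922 -0.338 -0.189
outer loop
vertex 0.121 -2.143 1.849
vertex 0.241 -1.881 0.794
vertex 0.533 -2.874 1.147
endloop
endfacet
facet normal -0.251 0.228 -0.941
outer loop
vertex 0.241 -1.881 0.794
vertex 1.148 -1.277 0.698
vertex 1.167 -2.338 0.436
endloop
endfacet
facet normal 0.935 -0.355 0.018
outer loop
vertex 1.619 -2.884 1.269
vertex 1.999 -1.897 0.991
vertex 1.879 -2.159 2.046
endloop
endfacet
facet normal 0.520 -0.704 0.483
outer loop
vertex 1.619 -2.884 1.269
vertex 1.879 -2.159 2.046
vertex 0.972 -2.763 2.142
endloop
endfacet
facet normal -0.023 -0.992 0.121
outer loop
vertex 1.619 -2.884 1.269
vertex 0.972 -2.763 2.142
vertex 0.533 -2.874 1.147
endloop
endfacet
facet normal 0.056 -0.821 -0.569
outer loop
vertex 1.619 -2.884 1.269
vertex 0.533 -2.874 1.147
vertex 1.167 -2.338 0.436
endloop
endfacet
facet normal 0.647 -0.427 -0.631
outer loop
vertex 1.619 -2.884 1.269
vertex 1.167 -2.338 0.436
vertex 1.999 -1.897 0.991
endloop
endfacet
facet normal 0.922 0.338 0.189
outer loop
vertex 1.879 -2.159 2.046
vertex 1.999 -1.897 0.991
vertex 1.587 -1.166 1.693
endloop
endfacet
facet normal 0.251 -0.228 0.941
outer loop
vertex 0.972 -2.763 2.142
vertex 1.879 -2.159 2.046
vertex 0.953 -1.702 2.404
endloop
endfacet
facet normal -0.627 -0.694 0.354
outer loop
vertex 0.533 -2.874 1.147
vertex 0.972 -2.763 2.142
vertex 0.121 -2.143 1.849
endloop
endfacet
facet normal -0.499 -0.417 -0.760
outer loop
vertex 1.167 -2.338 0.436
vertex 0.533 -2.874 1.147
vertex 0.241 -1.881 0.794
endloop
endfacet
facet normal 0.457 0.221 -0.861
outer loop
vertex 1.999 -1.897 0.991
vertex 1.167 -2.338 0.436
vertex 1.148 -1.277 0.698
endloop
endfacet

endsolid


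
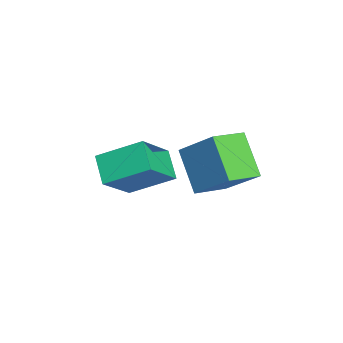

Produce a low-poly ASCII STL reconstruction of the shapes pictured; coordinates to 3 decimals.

solid 
facet normal -0.763 -0.245 0.598
outer loop
vertex -1.683 -1.504 1.155
vertex -3.09 -0.585 -0.265
vertex -1.877 -3.35 0.152
endloop
endfacet
facet normal 0.639 -0.418 0.645
outer loop
vertex -0.77 -2.995 -0.715
vertex -1.683 -1.504 1.155
vertex -1.877 -3.35 0.152
endloop
endfacet
facet normal -0.763 -0.245 0.598
outer loop
vertex -1.877 -3.35 0.152
vertex -3.09 -0.585 -0.265
vertex -3.284 -2.431 -1.268
endloop
endfacet
facet normal -0.092 -0.875 -0.475
outer loop
vertex -3.284 -2.431 -1.268
vertex -0.77 -2.995 -0.715
vertex -1.877 -3.35 0.152
endloop
endfacet
facet normal 0.092 0.875 0.475
outer loop
vertex -1.683 -1.504 1.155
vertex -1.983 -0.23 -1.132
vertex -3.09 -0.585 -0.265
endloop
endfacet
facet normal 0.639 -0.418 0.645
outer loop
vertex -0.576 -1.149 0.288
vertex -1.683 -1.504 1.155
vertex -0.77 -2.995 -0.715
endloop
endfacet
facet normal 0.092 0.875 0.475
outer loop
vertex -0.576 -1.149 0.288
vertex -1.983 -0.23 -1.132
vertex -1.683 -1.504 1.155
endloop
endfacet
facet normal -0.639 0.418 -0.645
outer loop
vertex -3.09 -0.585 -0.265
vertex -1.983 -0.23 -1.132
vertex -3.284 -2.431 -1.268
endloop
endfacet
facet normal -0.092 -0.875 -0.475
outer loop
vertex -2.177 -2.076 -2.135
vertex -0.77 -2.995 -0.715
vertex -3.284 -2.431 -1.268
endloop
endfacet
facet normal -0.639 0.418 -0.645
outer loop
vertex -3.284 -2.431 -1.268
vertex -1.983 -0.23 -1.132
vertex -2.177 -2.076 -2.135
endloop
endfacet
facet normal 0.763 0.245 -0.598
outer loop
vertex -2.177 -2.076 -2.135
vertex -0.576 -1.149 0.288
vertex -0.77 -2.995 -0.715
endloop
endfacet
facet normal 0.763 0.245 -0.598
outer loop
vertex -1.983 -0.23 -1.132
vertex -0.576 -1.149 0.288
vertex -2.177 -2.076 -2.135
endloop
endfacet
facet normal -0.622 0.750 -0.224
outer loop
vertex -1.08 1.065 1.321
vertex -0.05 2.339 2.73
vertex 0.219 1.689 -0.193
endloop
endfacet
facet normal -0.477 -0.590 -0.652
outer loop
vertex 1.17 0.541 0.15
vertex -1.08 1.065 1.321
vertex 0.219 1.689 -0.193
endloop
endfacet
facet normal -0.622 0.750 -0.224
outer loop
vertex 0.219 1.689 -0.193
vertex -0.05 2.339 2.73
vertex 1.249 2.963 1.216
endloop
endfacet
facet normal 0.622 0.298 -0.724
outer loop
vertex 1.249 2.963 1.216
vertex 1.17 0.541 0.15
vertex 0.219 1.689 -0.193
endloop
endfacet
facet normal -0.622 -0.298 0.724
outer loop
vertex -1.08 1.065 1.321
vertex 0.901 1.191 3.073
vertex -0.05 2.339 2.73
endloop
endfacet
facet normal -0.477 -0.590 -0.652
outer loop
vertex -0.129 -0.083 1.664
vertex -1.08 1.065 1.321
vertex 1.17 0.541 0.15
endloop
endfacet
facet normal -0.622 -0.298 0.724
outer loop
vertex -0.129 -0.083 1.664
vertex 0.901 1.191 3.073
vertex -1.08 1.065 1.321
endloop
endfacet
facet normal 0.477 0.590 0.652
outer loop
vertex -0.05 2.339 2.73
vertex 0.901 1.191 3.073
vertex 1.249 2.963 1.216
endloop
endfacet
facet normal 0.622 0.298 -0.724
outer loop
vertex 2.2 1.815 1.559
vertex 1.17 0.541 0.15
vertex 1.249 2.963 1.216
endloop
endfacet
facet normal 0.477 0.590 0.652
outer loop
vertex 1.249 2.963 1.216
vertex 0.901 1.191 3.073
vertex 2.2 1.815 1.559
endloop
endfacet
facet normal 0.622 -0.750 0.224
outer loop
vertex 2.2 1.815 1.559
vertex -0.129 -0.083 1.664
vertex 1.17 0.541 0.15
endloop
endfacet
facet normal 0.622 -0.750 0.224
outer loop
vertex 0.901 1.191 3.073
vertex -0.129 -0.083 1.664
vertex 2.2 1.815 1.559
endloop
endfacet

endsolid


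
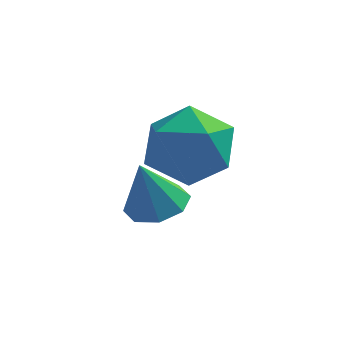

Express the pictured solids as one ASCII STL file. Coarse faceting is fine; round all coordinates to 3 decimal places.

solid 
facet normal -0.334 0.795 0.507
outer loop
vertex 2.033 -0.314 2.657
vertex 1.295 -0.715 2.8
vertex 1.938 -0.797 3.352
endloop
endfacet
facet normal 0.375 0.737 0.563
outer loop
vertex 2.033 -0.314 2.657
vertex 1.938 -0.797 3.352
vertex 2.664 -0.827 2.908
endloop
endfacet
facet normal 0.650 0.754 -0.095
outer loop
vertex 2.033 -0.314 2.657
vertex 2.664 -0.827 2.908
vertex 2.47 -0.764 2.081
endloop
endfacet
facet normal 0.112 0.823 -0.557
outer loop
vertex 2.033 -0.314 2.657
vertex 2.47 -0.764 2.081
vertex 1.624 -0.694 2.014
endloop
endfacet
facet normal -0.497 0.848 -0.185
outer loop
vertex 2.033 -0.314 2.657
vertex 1.624 -0.694 2.014
vertex 1.295 -0.715 2.8
endloop
endfacet
facet normal 0.522 0.098 0.847
outer loop
vertex 2.664 -0.827 2.908
vertex 1.938 -0.797 3.352
vertex 2.316 -1.546 3.206
endloop
endfacet
facet normal -0.625 0.193 0.756
outer loop
vertex 1.938 -0.797 3.352
vertex 1.295 -0.715 2.8
vertex 1.47 -1.476 3.139
endloop
endfacet
facet normal -0.888 0.279 -0.364
outer loop
vertex 1.295 -0.715 2.8
vertex 1.624 -0.694 2.014
vertex 1.276 -1.413 2.312
endloop
endfacet
facet normal 0.096 0.237 -0.967
outer loop
vertex 1.624 -0.694 2.014
vertex 2.47 -0.764 2.081
vertex 2.002 -1.443 1.868
endloop
endfacet
facet normal 0.968 0.126 -0.217
outer loop
vertex 2.47 -0.764 2.081
vertex 2.664 -0.827 2.908
vertex 2.645 -1.525 2.42
endloop
endfacet
facet normal -0.112 -0.823 0.557
outer loop
vertex 1.907 -1.926 2.563
vertex 2.316 -1.546 3.206
vertex 1.47 -1.476 3.139
endloop
endfacet
facet normal -0.650 -0.754 0.095
outer loop
vertex 1.907 -1.926 2.563
vertex 1.47 -1.476 3.139
vertex 1.276 -1.413 2.312
endloop
endfacet
facet normal -0.375 -0.737 -0.563
outer loop
vertex 1.907 -1.926 2.563
vertex 1.276 -1.413 2.312
vertex 2.002 -1.443 1.868
endloop
endfacet
facet normal 0.334 -0.795 -0.507
outer loop
vertex 1.907 -1.926 2.563
vertex 2.002 -1.443 1.868
vertex 2.645 -1.525 2.42
endloop
endfacet
facet normal 0.497 -0.848 0.185
outer loop
vertex 1.907 -1.926 2.563
vertex 2.645 -1.525 2.42
vertex 2.316 -1.546 3.206
endloop
endfacet
facet normal -0.096 -0.237 0.967
outer loop
vertex 1.47 -1.476 3.139
vertex 2.316 -1.546 3.206
vertex 1.938 -0.797 3.352
endloop
endfacet
facet normal -0.968 -0.126 0.217
outer loop
vertex 1.276 -1.413 2.312
vertex 1.47 -1.476 3.139
vertex 1.295 -0.715 2.8
endloop
endfacet
facet normal -0.522 -0.098 -0.847
outer loop
vertex 2.002 -1.443 1.868
vertex 1.276 -1.413 2.312
vertex 1.624 -0.694 2.014
endloop
endfacet
facet normal 0.625 -0.193 -0.756
outer loop
vertex 2.645 -1.525 2.42
vertex 2.002 -1.443 1.868
vertex 2.47 -0.764 2.081
endloop
endfacet
facet normal 0.888 -0.279 0.364
outer loop
vertex 2.316 -1.546 3.206
vertex 2.645 -1.525 2.42
vertex 2.664 -0.827 2.908
endloop
endfacet
facet normal 0.257 0.110 -0.960
outer loop
vertex 1.854 -0.977 0.865
vertex 1.377 -0.641 0.776
vertex 1.936 -0.539 0.937
endloop
endfacet
facet normal 0.730 -0.242 0.640
outer loop
vertex 1.854 -0.977 0.865
vertex 1.936 -0.539 0.937
vertex 1.103 -0.759 1.804
endloop
endfacet
facet normal 0.256 0.111 -0.960
outer loop
vertex 1.936 -0.539 0.937
vertex 1.377 -0.641 0.776
vertex 1.69 -0.161 0.915
endloop
endfacet
facet normal 0.595 0.427 0.680
outer loop
vertex 1.936 -0.539 0.937
vertex 1.69 -0.161 0.915
vertex 1.103 -0.759 1.804
endloop
endfacet
facet normal 0.256 0.111 -0.960
outer loop
vertex 1.69 -0.161 0.915
vertex 1.377 -0.641 0.776
vertex 1.261 -0.064 0.812
endloop
endfacet
facet normal 0.045 0.815 0.578
outer loop
vertex 1.69 -0.161 0.915
vertex 1.261 -0.064 0.812
vertex 1.103 -0.759 1.804
endloop
endfacet
facet normal 0.258 0.112 -0.960
outer loop
vertex 1.261 -0.064 0.812
vertex 1.377 -0.641 0.776
vertex 0.9 -0.305 0.687
endloop
endfacet
facet normal -0.601 0.697 0.392
outer loop
vertex 1.261 -0.064 0.812
vertex 0.9 -0.305 0.687
vertex 1.103 -0.759 1.804
endloop
endfacet
facet normal 0.257 0.110 -0.960
outer loop
vertex 0.9 -0.305 0.687
vertex 1.377 -0.641 0.776
vertex 0.819 -0.743 0.615
endloop
endfacet
facet normal -0.963 0.140 0.232
outer loop
vertex 0.9 -0.305 0.687
vertex 0.819 -0.743 0.615
vertex 1.103 -0.759 1.804
endloop
endfacet
facet normal 0.257 0.108 -0.960
outer loop
vertex 0.819 -0.743 0.615
vertex 1.377 -0.641 0.776
vertex 1.064 -1.122 0.638
endloop
endfacet
facet normal -0.830 -0.525 0.191
outer loop
vertex 0.819 -0.743 0.615
vertex 1.064 -1.122 0.638
vertex 1.103 -0.759 1.804
endloop
endfacet
facet normal 0.255 0.109 -0.961
outer loop
vertex 1.064 -1.122 0.638
vertex 1.377 -0.641 0.776
vertex 1.493 -1.219 0.741
endloop
endfacet
facet normal -0.277 -0.915 0.294
outer loop
vertex 1.064 -1.122 0.638
vertex 1.493 -1.219 0.741
vertex 1.103 -0.759 1.804
endloop
endfacet
facet normal 0.256 0.110 -0.960
outer loop
vertex 1.493 -1.219 0.741
vertex 1.377 -0.641 0.776
vertex 1.854 -0.977 0.865
endloop
endfacet
facet normal 0.369 -0.796 0.480
outer loop
vertex 1.493 -1.219 0.741
vertex 1.854 -0.977 0.865
vertex 1.103 -0.759 1.804
endloop
endfacet

endsolid


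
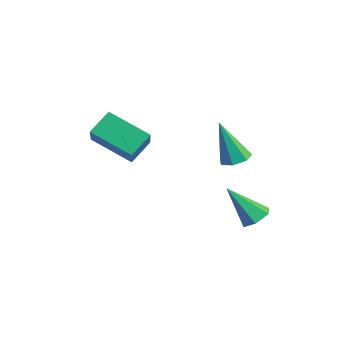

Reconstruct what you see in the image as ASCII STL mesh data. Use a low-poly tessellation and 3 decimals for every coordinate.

solid 
facet normal 0.411 0.475 -0.778
outer loop
vertex 0.551 2.41 -3.248
vertex 0.012 2.157 -3.687
vertex -0.07 2.803 -3.336
endloop
endfacet
facet normal 0.218 0.528 0.821
outer loop
vertex 0.551 2.41 -3.248
vertex -0.07 2.803 -3.336
vertex -0.832 1.183 -2.093
endloop
endfacet
facet normal 0.412 0.475 -0.778
outer loop
vertex -0.07 2.803 -3.336
vertex 0.012 2.157 -3.687
vertex -0.609 2.55 -3.776
endloop
endfacet
facet normal -0.646 0.632 0.428
outer loop
vertex -0.07 2.803 -3.336
vertex -0.609 2.55 -3.776
vertex -0.832 1.183 -2.093
endloop
endfacet
facet normal 0.412 0.475 -0.778
outer loop
vertex -0.609 2.55 -3.776
vertex 0.012 2.157 -3.687
vertex -0.527 1.904 -4.127
endloop
endfacet
facet normal -0.986 -0.038 -0.161
outer loop
vertex -0.609 2.55 -3.776
vertex -0.527 1.904 -4.127
vertex -0.832 1.183 -2.093
endloop
endfacet
facet normal 0.411 0.476 -0.777
outer loop
vertex -0.527 1.904 -4.127
vertex 0.012 2.157 -3.687
vertex 0.094 1.511 -4.039
endloop
endfacet
facet normal -0.463 -0.811 -0.357
outer loop
vertex -0.527 1.904 -4.127
vertex 0.094 1.511 -4.039
vertex -0.832 1.183 -2.093
endloop
endfacet
facet normal 0.412 0.476 -0.777
outer loop
vertex 0.094 1.511 -4.039
vertex 0.012 2.157 -3.687
vertex 0.632 1.764 -3.599
endloop
endfacet
facet normal 0.401 -0.915 0.036
outer loop
vertex 0.094 1.511 -4.039
vertex 0.632 1.764 -3.599
vertex -0.832 1.183 -2.093
endloop
endfacet
facet normal 0.411 0.474 -0.778
outer loop
vertex 0.632 1.764 -3.599
vertex 0.012 2.157 -3.687
vertex 0.551 2.41 -3.248
endloop
endfacet
facet normal 0.741 -0.247 0.625
outer loop
vertex 0.632 1.764 -3.599
vertex 0.551 2.41 -3.248
vertex -0.832 1.183 -2.093
endloop
endfacet
facet normal 0.202 0.257 -0.945
outer loop
vertex 0.523 0.715 0.103
vertex -0.042 1.146 0.099
vertex 0.628 1.295 0.283
endloop
endfacet
facet normal 0.867 -0.284 0.409
outer loop
vertex 0.523 0.715 0.103
vertex 0.628 1.295 0.283
vertex -0.478 0.594 2.141
endloop
endfacet
facet normal 0.203 0.256 -0.945
outer loop
vertex 0.628 1.295 0.283
vertex -0.042 1.146 0.099
vertex 0.229 1.763 0.324
endloop
endfacet
facet normal 0.647 0.501 0.574
outer loop
vertex 0.628 1.295 0.283
vertex 0.229 1.763 0.324
vertex -0.478 0.594 2.141
endloop
endfacet
facet normal 0.202 0.256 -0.945
outer loop
vertex 0.229 1.763 0.324
vertex -0.042 1.146 0.099
vertex -0.374 1.766 0.196
endloop
endfacet
facet normal -0.104 0.854 0.509
outer loop
vertex 0.229 1.763 0.324
vertex -0.374 1.766 0.196
vertex -0.478 0.594 2.141
endloop
endfacet
facet normal 0.202 0.256 -0.945
outer loop
vertex -0.374 1.766 0.196
vertex -0.042 1.146 0.099
vertex -0.726 1.302 -0.005
endloop
endfacet
facet normal -0.820 0.508 0.263
outer loop
vertex -0.374 1.766 0.196
vertex -0.726 1.302 -0.005
vertex -0.478 0.594 2.141
endloop
endfacet
facet normal 0.202 0.257 -0.945
outer loop
vertex -0.726 1.302 -0.005
vertex -0.042 1.146 0.099
vertex -0.563 0.721 -0.128
endloop
endfacet
facet normal -0.961 -0.274 0.021
outer loop
vertex -0.726 1.302 -0.005
vertex -0.563 0.721 -0.128
vertex -0.478 0.594 2.141
endloop
endfacet
facet normal 0.203 0.256 -0.945
outer loop
vertex -0.563 0.721 -0.128
vertex -0.042 1.146 0.099
vertex -0.007 0.46 -0.079
endloop
endfacet
facet normal -0.422 -0.906 -0.035
outer loop
vertex -0.563 0.721 -0.128
vertex -0.007 0.46 -0.079
vertex -0.478 0.594 2.141
endloop
endfacet
facet normal 0.202 0.256 -0.946
outer loop
vertex -0.007 0.46 -0.079
vertex -0.042 1.146 0.099
vertex 0.523 0.715 0.103
endloop
endfacet
facet normal 0.391 -0.910 0.138
outer loop
vertex -0.007 0.46 -0.079
vertex 0.523 0.715 0.103
vertex -0.478 0.594 2.141
endloop
endfacet
facet normal -0.687 0.328 -0.648
outer loop
vertex -4.268 -2.547 1.274
vertex -2.818 -1.372 0.332
vertex -3.987 -3.534 0.476
endloop
endfacet
facet normal -0.694 -0.562 0.451
outer loop
vertex -2.702 -4.148 1.688
vertex -4.268 -2.547 1.274
vertex -3.987 -3.534 0.476
endloop
endfacet
facet normal -0.687 0.328 -0.648
outer loop
vertex -3.987 -3.534 0.476
vertex -2.818 -1.372 0.332
vertex -2.537 -2.359 -0.466
endloop
endfacet
facet normal 0.216 -0.759 -0.614
outer loop
vertex -2.537 -2.359 -0.466
vertex -2.702 -4.148 1.688
vertex -3.987 -3.534 0.476
endloop
endfacet
facet normal -0.216 0.759 0.614
outer loop
vertex -4.268 -2.547 1.274
vertex -1.533 -1.986 1.544
vertex -2.818 -1.372 0.332
endloop
endfacet
facet normal -0.694 -0.562 0.451
outer loop
vertex -2.983 -3.161 2.486
vertex -4.268 -2.547 1.274
vertex -2.702 -4.148 1.688
endloop
endfacet
facet normal -0.216 0.759 0.614
outer loop
vertex -2.983 -3.161 2.486
vertex -1.533 -1.986 1.544
vertex -4.268 -2.547 1.274
endloop
endfacet
facet normal 0.694 0.562 -0.451
outer loop
vertex -2.818 -1.372 0.332
vertex -1.533 -1.986 1.544
vertex -2.537 -2.359 -0.466
endloop
endfacet
facet normal 0.216 -0.759 -0.614
outer loop
vertex -1.252 -2.973 0.746
vertex -2.702 -4.148 1.688
vertex -2.537 -2.359 -0.466
endloop
endfacet
facet normal 0.694 0.562 -0.451
outer loop
vertex -2.537 -2.359 -0.466
vertex -1.533 -1.986 1.544
vertex -1.252 -2.973 0.746
endloop
endfacet
facet normal 0.687 -0.328 0.648
outer loop
vertex -1.252 -2.973 0.746
vertex -2.983 -3.161 2.486
vertex -2.702 -4.148 1.688
endloop
endfacet
facet normal 0.687 -0.328 0.648
outer loop
vertex -1.533 -1.986 1.544
vertex -2.983 -3.161 2.486
vertex -1.252 -2.973 0.746
endloop
endfacet

endsolid


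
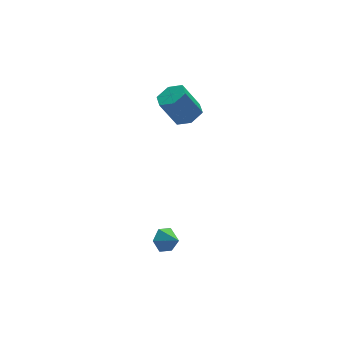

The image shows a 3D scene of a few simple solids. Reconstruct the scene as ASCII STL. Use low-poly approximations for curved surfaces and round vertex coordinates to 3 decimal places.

solid 
facet normal 0.451 -0.199 -0.870
outer loop
vertex 0.778 2.219 3.461
vertex -0.067 1.976 3.078
vertex 0.238 2.884 3.029
endloop
endfacet
facet normal 0.692 0.693 0.201
outer loop
vertex 0.778 2.219 3.461
vertex 0.238 2.884 3.029
vertex -0.107 2.608 5.166
endloop
endfacet
facet normal 0.692 0.693 0.201
outer loop
vertex -0.107 2.608 5.166
vertex 0.238 2.884 3.029
vertex -0.647 3.273 4.734
endloop
endfacet
facet normal -0.452 0.198 0.870
outer loop
vertex -0.107 2.608 5.166
vertex -0.647 3.273 4.734
vertex -0.953 2.364 4.782
endloop
endfacet
facet normal 0.452 -0.199 -0.870
outer loop
vertex 0.238 2.884 3.029
vertex -0.067 1.976 3.078
vertex -0.608 2.641 2.645
endloop
endfacet
facet normal -0.141 0.947 -0.289
outer loop
vertex 0.238 2.884 3.029
vertex -0.608 2.641 2.645
vertex -0.647 3.273 4.734
endloop
endfacet
facet normal -0.141 0.947 -0.289
outer loop
vertex -0.647 3.273 4.734
vertex -0.608 2.641 2.645
vertex -1.493 3.03 4.35
endloop
endfacet
facet normal -0.452 0.198 0.870
outer loop
vertex -0.647 3.273 4.734
vertex -1.493 3.03 4.35
vertex -0.953 2.364 4.782
endloop
endfacet
facet normal 0.452 -0.199 -0.870
outer loop
vertex -0.608 2.641 2.645
vertex -0.067 1.976 3.078
vertex -0.913 1.732 2.694
endloop
endfacet
facet normal -0.834 0.253 -0.491
outer loop
vertex -0.608 2.641 2.645
vertex -0.913 1.732 2.694
vertex -1.493 3.03 4.35
endloop
endfacet
facet normal -0.834 0.253 -0.491
outer loop
vertex -1.493 3.03 4.35
vertex -0.913 1.732 2.694
vertex -1.798 2.121 4.399
endloop
endfacet
facet normal -0.451 0.198 0.870
outer loop
vertex -1.493 3.03 4.35
vertex -1.798 2.121 4.399
vertex -0.953 2.364 4.782
endloop
endfacet
facet normal 0.452 -0.198 -0.870
outer loop
vertex -0.913 1.732 2.694
vertex -0.067 1.976 3.078
vertex -0.373 1.067 3.126
endloop
endfacet
facet normal -0.692 -0.693 -0.201
outer loop
vertex -0.913 1.732 2.694
vertex -0.373 1.067 3.126
vertex -1.798 2.121 4.399
endloop
endfacet
facet normal -0.692 -0.693 -0.201
outer loop
vertex -1.798 2.121 4.399
vertex -0.373 1.067 3.126
vertex -1.258 1.456 4.831
endloop
endfacet
facet normal -0.451 0.199 0.870
outer loop
vertex -1.798 2.121 4.399
vertex -1.258 1.456 4.831
vertex -0.953 2.364 4.782
endloop
endfacet
facet normal 0.452 -0.198 -0.870
outer loop
vertex -0.373 1.067 3.126
vertex -0.067 1.976 3.078
vertex 0.473 1.31 3.51
endloop
endfacet
facet normal 0.141 -0.947 0.289
outer loop
vertex -0.373 1.067 3.126
vertex 0.473 1.31 3.51
vertex -1.258 1.456 4.831
endloop
endfacet
facet normal 0.141 -0.947 0.289
outer loop
vertex -1.258 1.456 4.831
vertex 0.473 1.31 3.51
vertex -0.412 1.699 5.215
endloop
endfacet
facet normal -0.452 0.199 0.870
outer loop
vertex -1.258 1.456 4.831
vertex -0.412 1.699 5.215
vertex -0.953 2.364 4.782
endloop
endfacet
facet normal 0.451 -0.198 -0.870
outer loop
vertex 0.473 1.31 3.51
vertex -0.067 1.976 3.078
vertex 0.778 2.219 3.461
endloop
endfacet
facet normal 0.834 -0.253 0.491
outer loop
vertex 0.473 1.31 3.51
vertex 0.778 2.219 3.461
vertex -0.412 1.699 5.215
endloop
endfacet
facet normal 0.834 -0.253 0.491
outer loop
vertex -0.412 1.699 5.215
vertex 0.778 2.219 3.461
vertex -0.107 2.608 5.166
endloop
endfacet
facet normal -0.452 0.199 0.870
outer loop
vertex -0.412 1.699 5.215
vertex -0.107 2.608 5.166
vertex -0.953 2.364 4.782
endloop
endfacet
facet normal -0.264 0.820 -0.508
outer loop
vertex -2.908 -2.049 -3.578
vertex -3.689 -2.114 -3.277
vertex -3.113 -1.669 -2.858
endloop
endfacet
facet normal 0.935 -0.123 0.331
outer loop
vertex -2.908 -2.049 -3.578
vertex -3.113 -1.669 -2.858
vertex -3.371 -3.106 -2.663
endloop
endfacet
facet normal -0.264 0.820 -0.507
outer loop
vertex -3.113 -1.669 -2.858
vertex -3.689 -2.114 -3.277
vertex -3.894 -1.734 -2.556
endloop
endfacet
facet normal 0.355 0.063 0.933
outer loop
vertex -3.113 -1.669 -2.858
vertex -3.894 -1.734 -2.556
vertex -3.371 -3.106 -2.663
endloop
endfacet
facet normal -0.262 0.821 -0.507
outer loop
vertex -3.894 -1.734 -2.556
vertex -3.689 -2.114 -3.277
vertex -4.471 -2.178 -2.976
endloop
endfacet
facet normal -0.446 -0.237 0.863
outer loop
vertex -3.894 -1.734 -2.556
vertex -4.471 -2.178 -2.976
vertex -3.371 -3.106 -2.663
endloop
endfacet
facet normal -0.263 0.820 -0.508
outer loop
vertex -4.471 -2.178 -2.976
vertex -3.689 -2.114 -3.277
vertex -4.266 -2.558 -3.696
endloop
endfacet
facet normal -0.664 -0.722 0.192
outer loop
vertex -4.471 -2.178 -2.976
vertex -4.266 -2.558 -3.696
vertex -3.371 -3.106 -2.663
endloop
endfacet
facet normal -0.263 0.821 -0.507
outer loop
vertex -4.266 -2.558 -3.696
vertex -3.689 -2.114 -3.277
vertex -3.484 -2.494 -3.998
endloop
endfacet
facet normal -0.084 -0.909 -0.409
outer loop
vertex -4.266 -2.558 -3.696
vertex -3.484 -2.494 -3.998
vertex -3.371 -3.106 -2.663
endloop
endfacet
facet normal -0.264 0.820 -0.507
outer loop
vertex -3.484 -2.494 -3.998
vertex -3.689 -2.114 -3.277
vertex -2.908 -2.049 -3.578
endloop
endfacet
facet normal 0.717 -0.608 -0.340
outer loop
vertex -3.484 -2.494 -3.998
vertex -2.908 -2.049 -3.578
vertex -3.371 -3.106 -2.663
endloop
endfacet

endsolid
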